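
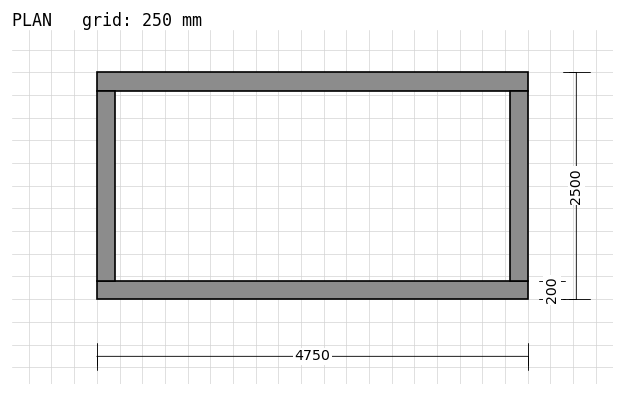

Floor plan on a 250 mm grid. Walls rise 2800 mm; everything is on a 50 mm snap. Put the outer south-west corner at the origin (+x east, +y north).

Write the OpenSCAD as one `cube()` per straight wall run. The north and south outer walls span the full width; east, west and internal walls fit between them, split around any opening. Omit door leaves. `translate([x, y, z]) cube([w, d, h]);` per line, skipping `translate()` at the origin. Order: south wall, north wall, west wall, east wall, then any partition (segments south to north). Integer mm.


cube([4750, 200, 2800]);
translate([0, 2300, 0]) cube([4750, 200, 2800]);
translate([0, 200, 0]) cube([200, 2100, 2800]);
translate([4550, 200, 0]) cube([200, 2100, 2800]);


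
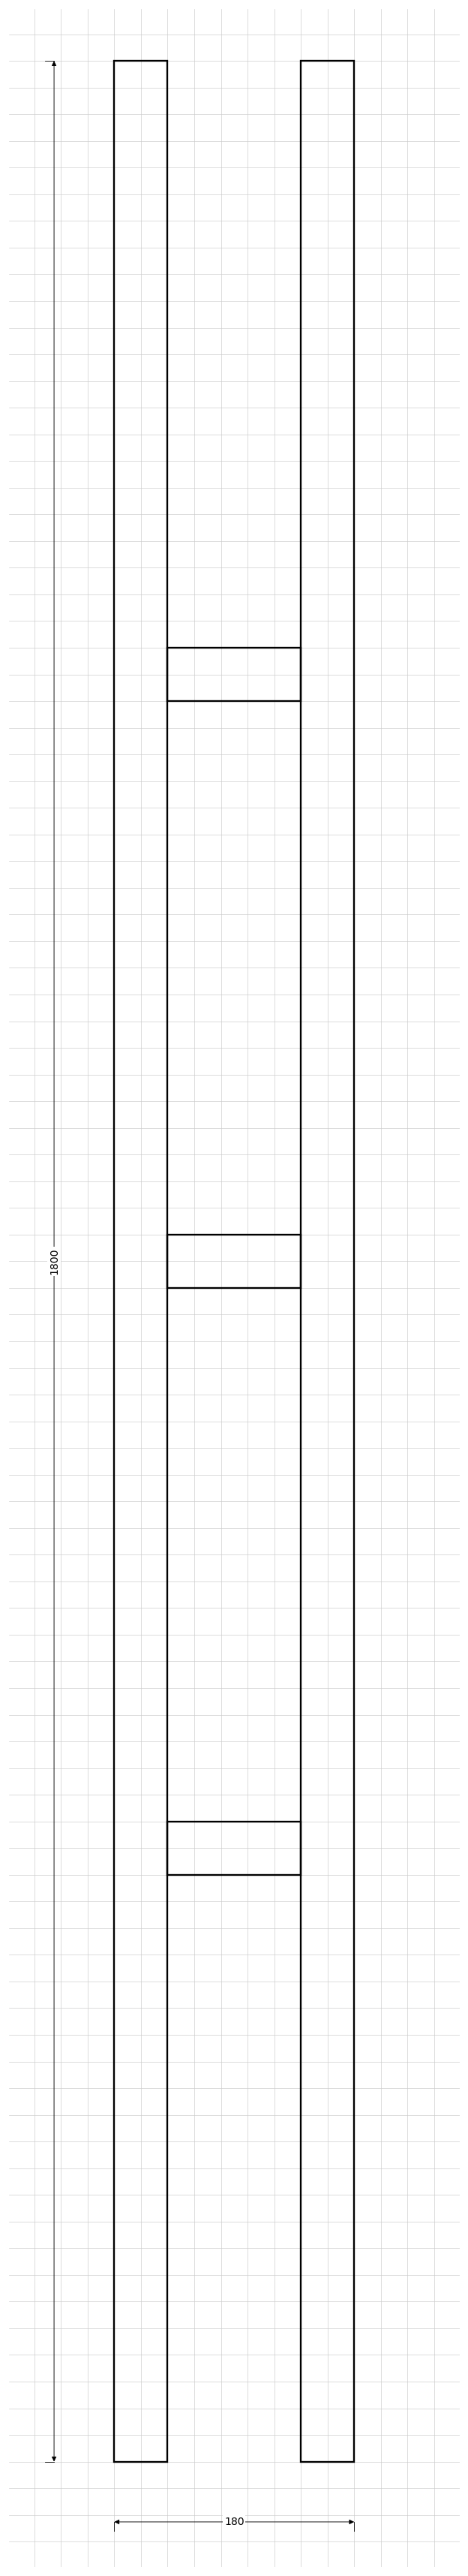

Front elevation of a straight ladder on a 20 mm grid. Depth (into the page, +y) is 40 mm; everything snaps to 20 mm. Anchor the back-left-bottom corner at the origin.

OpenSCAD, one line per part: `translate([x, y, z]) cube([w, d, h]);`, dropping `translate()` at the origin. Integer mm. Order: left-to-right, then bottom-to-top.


cube([40, 40, 1800]);
translate([40, 0, 440]) cube([100, 40, 40]);
translate([40, 0, 880]) cube([100, 40, 40]);
translate([40, 0, 1320]) cube([100, 40, 40]);
translate([140, 0, 0]) cube([40, 40, 1800]);


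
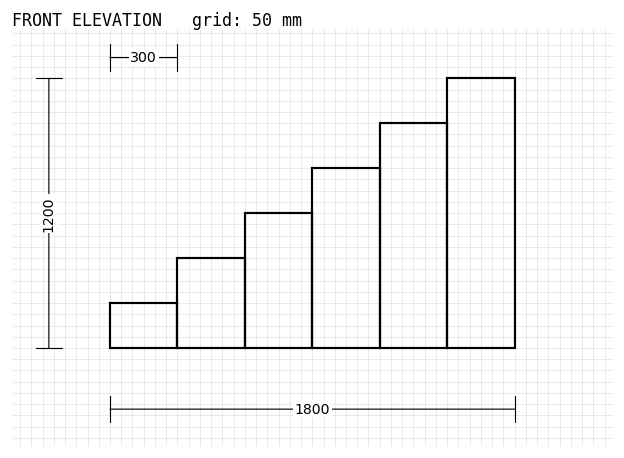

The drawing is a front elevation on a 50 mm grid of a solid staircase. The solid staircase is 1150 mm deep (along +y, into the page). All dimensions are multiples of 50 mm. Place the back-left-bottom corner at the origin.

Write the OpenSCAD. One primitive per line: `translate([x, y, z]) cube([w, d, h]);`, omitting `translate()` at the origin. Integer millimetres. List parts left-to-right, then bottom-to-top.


cube([300, 1150, 200]);
translate([300, 0, 0]) cube([300, 1150, 400]);
translate([600, 0, 0]) cube([300, 1150, 600]);
translate([900, 0, 0]) cube([300, 1150, 800]);
translate([1200, 0, 0]) cube([300, 1150, 1000]);
translate([1500, 0, 0]) cube([300, 1150, 1200]);


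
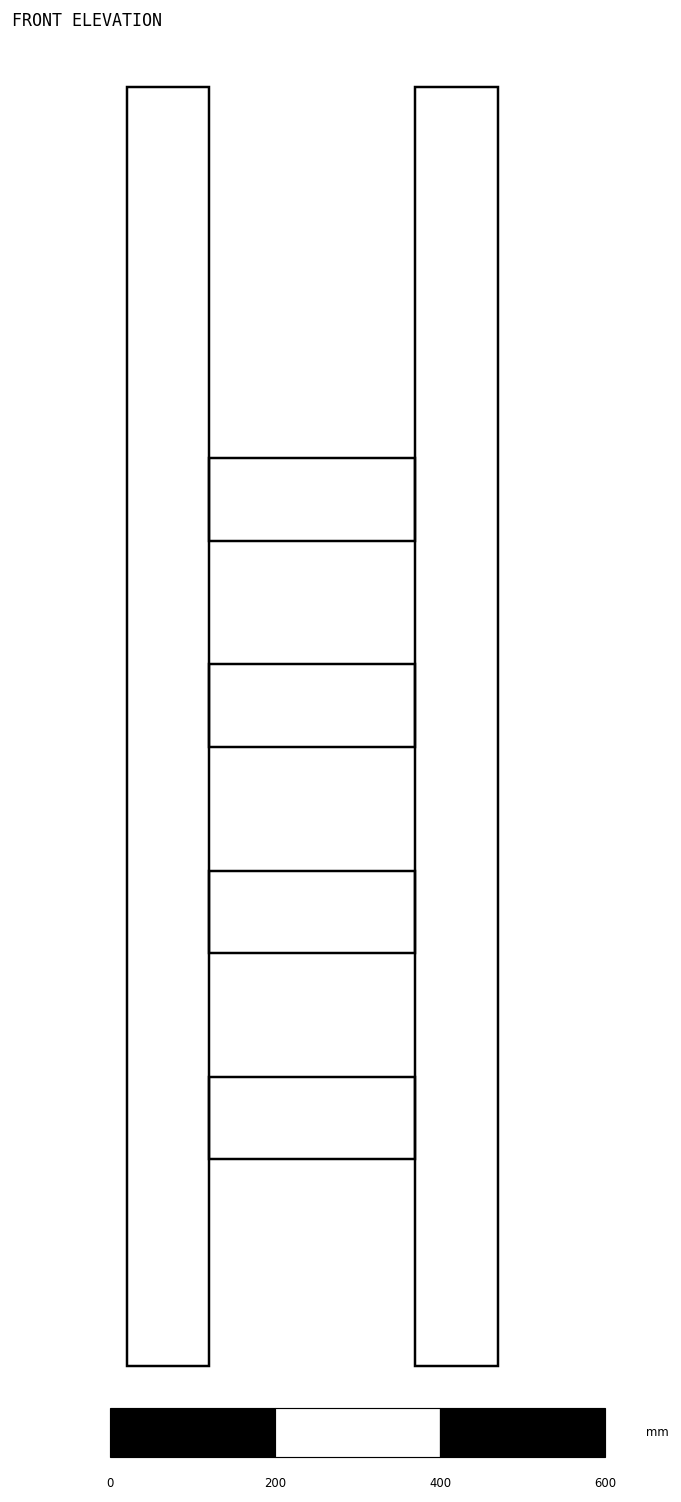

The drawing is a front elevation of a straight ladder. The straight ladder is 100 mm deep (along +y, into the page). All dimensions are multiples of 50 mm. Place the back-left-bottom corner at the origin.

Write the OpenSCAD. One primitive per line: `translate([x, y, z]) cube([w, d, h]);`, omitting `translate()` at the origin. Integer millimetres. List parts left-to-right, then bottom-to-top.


cube([100, 100, 1550]);
translate([100, 0, 250]) cube([250, 100, 100]);
translate([100, 0, 500]) cube([250, 100, 100]);
translate([100, 0, 750]) cube([250, 100, 100]);
translate([100, 0, 1000]) cube([250, 100, 100]);
translate([350, 0, 0]) cube([100, 100, 1550]);


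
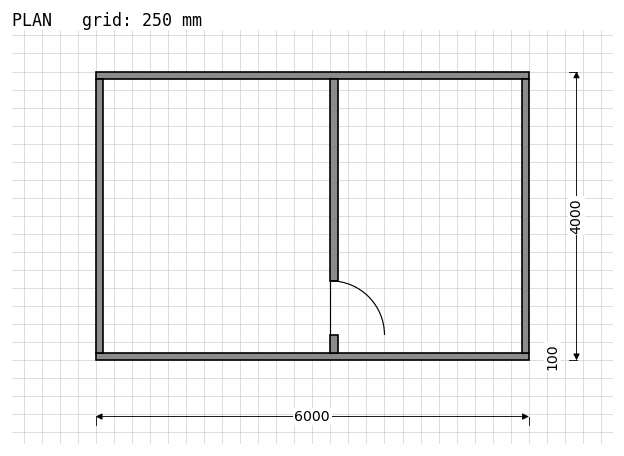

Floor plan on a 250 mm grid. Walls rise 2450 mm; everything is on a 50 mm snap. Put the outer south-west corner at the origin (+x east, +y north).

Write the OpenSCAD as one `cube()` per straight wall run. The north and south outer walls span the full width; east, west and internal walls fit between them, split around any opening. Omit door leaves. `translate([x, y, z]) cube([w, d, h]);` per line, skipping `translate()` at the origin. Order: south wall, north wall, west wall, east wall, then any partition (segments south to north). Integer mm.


cube([6000, 100, 2450]);
translate([0, 3900, 0]) cube([6000, 100, 2450]);
translate([0, 100, 0]) cube([100, 3800, 2450]);
translate([5900, 100, 0]) cube([100, 3800, 2450]);
translate([3250, 100, 0]) cube([100, 250, 2450]);
translate([3250, 1100, 0]) cube([100, 2800, 2450]);


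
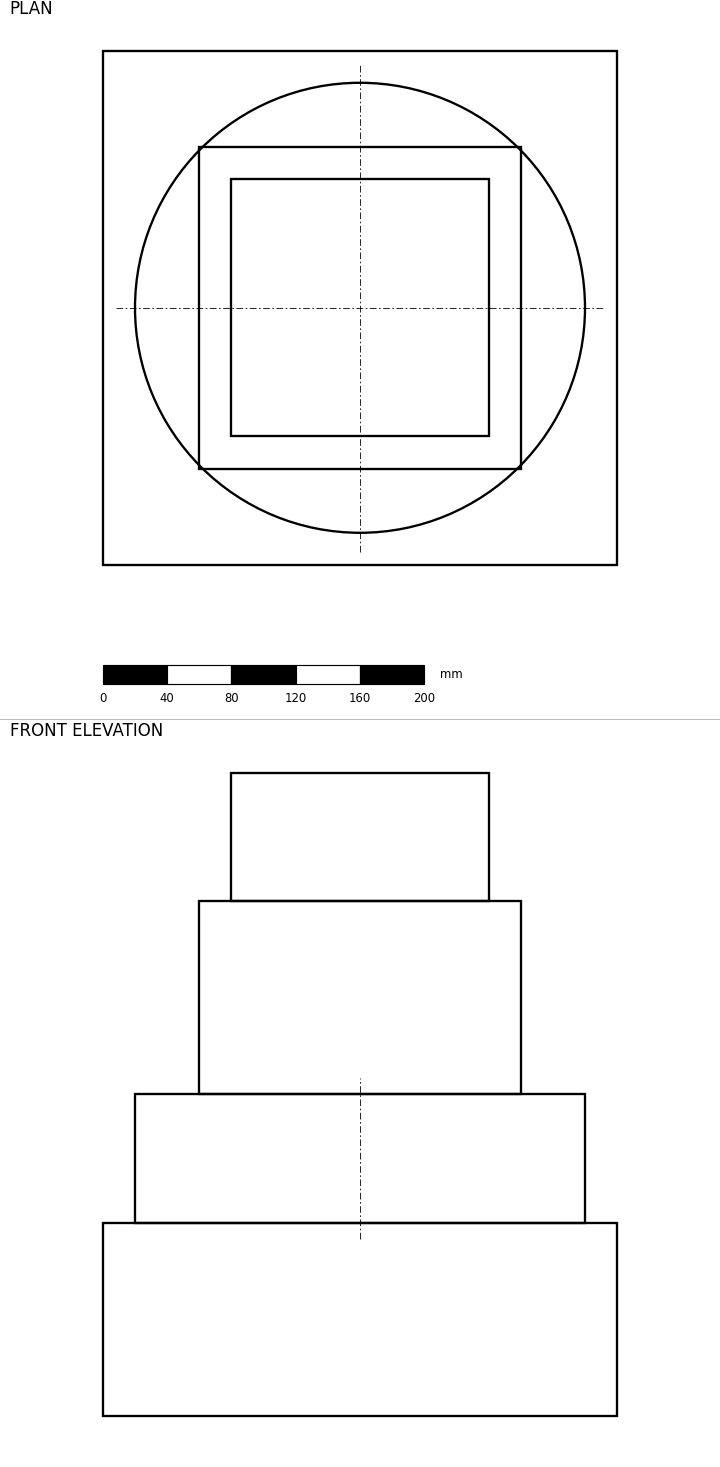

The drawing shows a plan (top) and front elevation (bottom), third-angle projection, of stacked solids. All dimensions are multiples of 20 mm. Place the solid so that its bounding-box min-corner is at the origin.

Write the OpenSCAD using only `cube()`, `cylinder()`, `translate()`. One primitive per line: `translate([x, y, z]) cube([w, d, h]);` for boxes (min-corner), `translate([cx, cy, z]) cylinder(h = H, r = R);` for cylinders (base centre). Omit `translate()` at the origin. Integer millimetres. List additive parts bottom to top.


cube([320, 320, 120]);
translate([160, 160, 120]) cylinder(h = 80, r = 140);
translate([60, 60, 200]) cube([200, 200, 120]);
translate([80, 80, 320]) cube([160, 160, 80]);


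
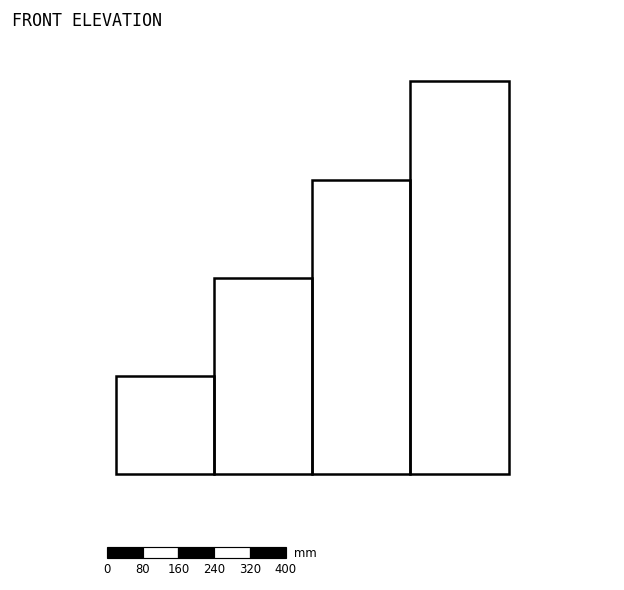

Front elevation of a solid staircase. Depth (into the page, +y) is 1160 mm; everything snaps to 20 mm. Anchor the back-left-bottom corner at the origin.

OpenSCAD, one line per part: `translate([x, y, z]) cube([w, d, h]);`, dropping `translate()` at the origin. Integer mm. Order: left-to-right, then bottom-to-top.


cube([220, 1160, 220]);
translate([220, 0, 0]) cube([220, 1160, 440]);
translate([440, 0, 0]) cube([220, 1160, 660]);
translate([660, 0, 0]) cube([220, 1160, 880]);


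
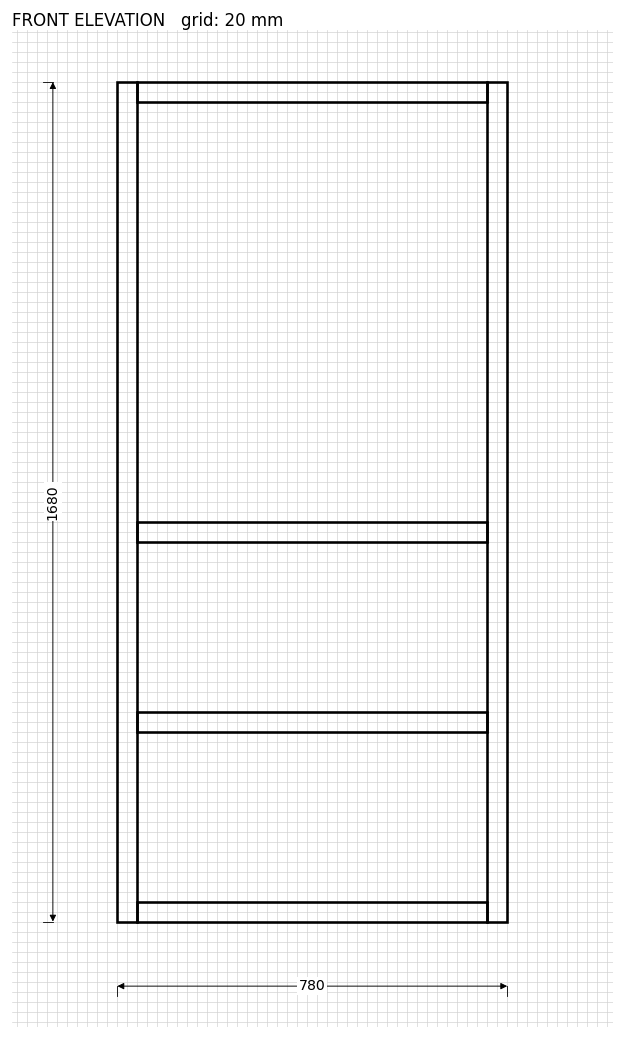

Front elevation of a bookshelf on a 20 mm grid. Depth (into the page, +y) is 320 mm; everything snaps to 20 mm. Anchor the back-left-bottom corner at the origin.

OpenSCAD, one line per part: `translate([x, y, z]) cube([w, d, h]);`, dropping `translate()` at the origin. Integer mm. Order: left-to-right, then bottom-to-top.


cube([40, 320, 1680]);
translate([40, 0, 0]) cube([700, 320, 40]);
translate([40, 0, 380]) cube([700, 320, 40]);
translate([40, 0, 760]) cube([700, 320, 40]);
translate([40, 0, 1640]) cube([700, 320, 40]);
translate([740, 0, 0]) cube([40, 320, 1680]);


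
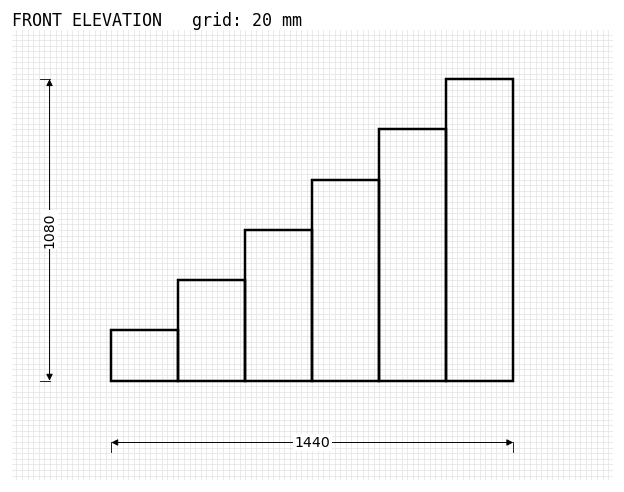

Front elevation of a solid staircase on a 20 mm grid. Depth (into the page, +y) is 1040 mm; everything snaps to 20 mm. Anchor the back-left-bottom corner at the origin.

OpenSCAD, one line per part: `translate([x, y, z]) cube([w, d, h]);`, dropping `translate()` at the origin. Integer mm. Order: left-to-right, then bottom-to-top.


cube([240, 1040, 180]);
translate([240, 0, 0]) cube([240, 1040, 360]);
translate([480, 0, 0]) cube([240, 1040, 540]);
translate([720, 0, 0]) cube([240, 1040, 720]);
translate([960, 0, 0]) cube([240, 1040, 900]);
translate([1200, 0, 0]) cube([240, 1040, 1080]);


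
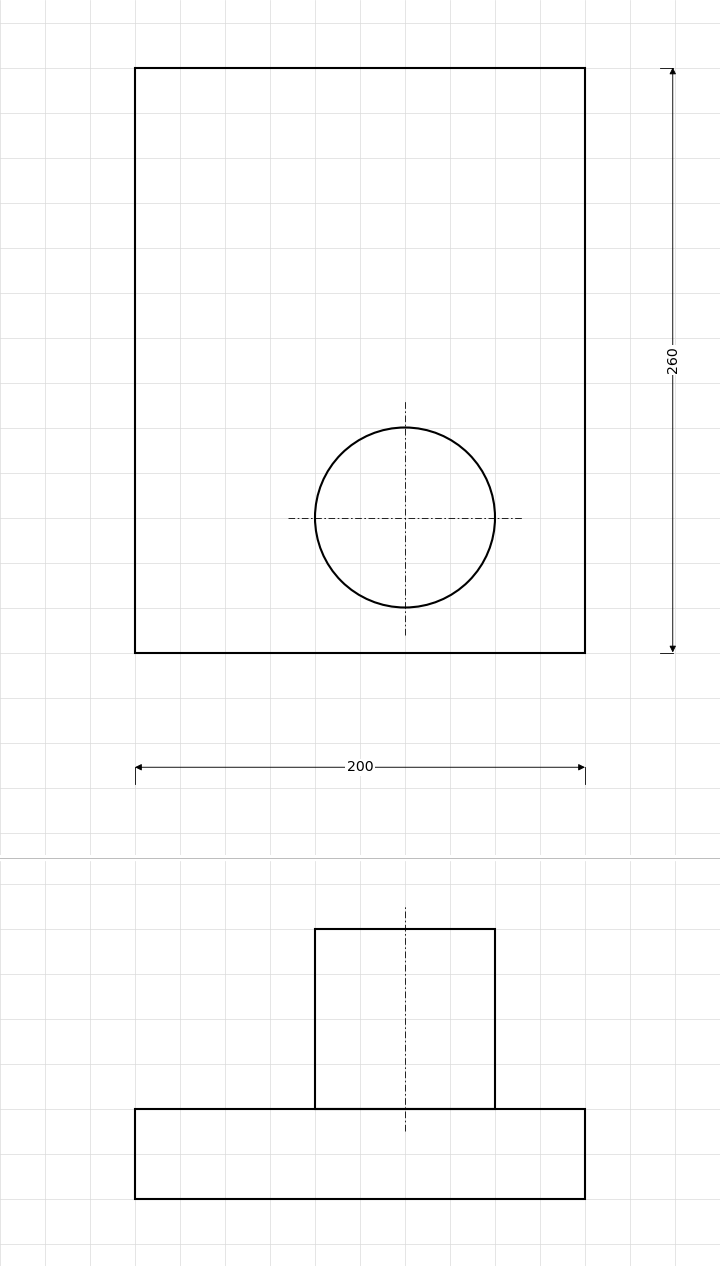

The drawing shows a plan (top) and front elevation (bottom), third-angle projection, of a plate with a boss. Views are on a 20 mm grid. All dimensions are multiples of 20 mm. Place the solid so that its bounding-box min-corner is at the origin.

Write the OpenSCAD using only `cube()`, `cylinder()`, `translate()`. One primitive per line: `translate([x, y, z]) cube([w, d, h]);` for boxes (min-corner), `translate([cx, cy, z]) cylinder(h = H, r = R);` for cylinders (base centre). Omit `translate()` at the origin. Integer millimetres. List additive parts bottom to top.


cube([200, 260, 40]);
translate([120, 60, 40]) cylinder(h = 80, r = 40);


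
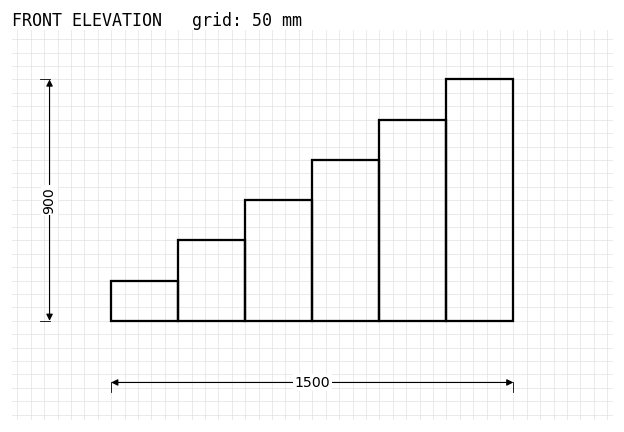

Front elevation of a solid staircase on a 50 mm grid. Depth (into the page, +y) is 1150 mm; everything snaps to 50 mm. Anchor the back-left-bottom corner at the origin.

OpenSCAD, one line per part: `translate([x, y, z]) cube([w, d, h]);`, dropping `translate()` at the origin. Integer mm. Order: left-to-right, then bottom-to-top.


cube([250, 1150, 150]);
translate([250, 0, 0]) cube([250, 1150, 300]);
translate([500, 0, 0]) cube([250, 1150, 450]);
translate([750, 0, 0]) cube([250, 1150, 600]);
translate([1000, 0, 0]) cube([250, 1150, 750]);
translate([1250, 0, 0]) cube([250, 1150, 900]);


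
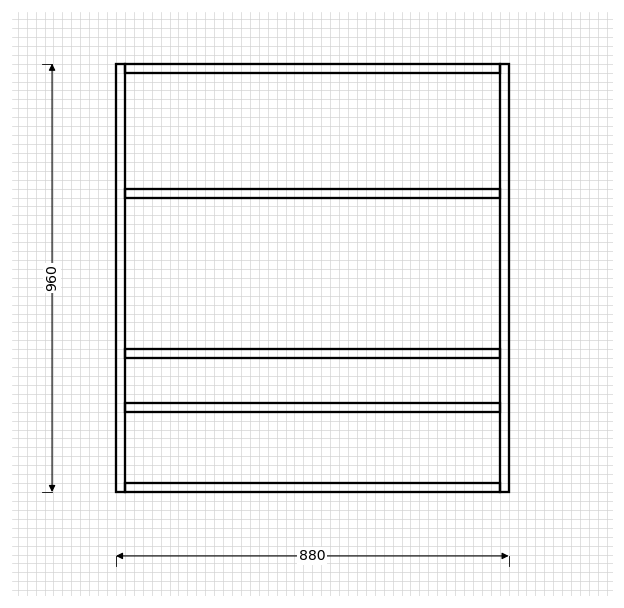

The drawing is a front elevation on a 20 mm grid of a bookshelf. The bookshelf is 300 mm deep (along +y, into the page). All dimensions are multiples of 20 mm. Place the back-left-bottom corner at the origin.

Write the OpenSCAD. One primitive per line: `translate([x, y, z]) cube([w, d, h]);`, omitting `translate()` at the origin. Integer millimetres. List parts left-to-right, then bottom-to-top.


cube([20, 300, 960]);
translate([20, 0, 0]) cube([840, 300, 20]);
translate([20, 0, 180]) cube([840, 300, 20]);
translate([20, 0, 300]) cube([840, 300, 20]);
translate([20, 0, 660]) cube([840, 300, 20]);
translate([20, 0, 940]) cube([840, 300, 20]);
translate([860, 0, 0]) cube([20, 300, 960]);


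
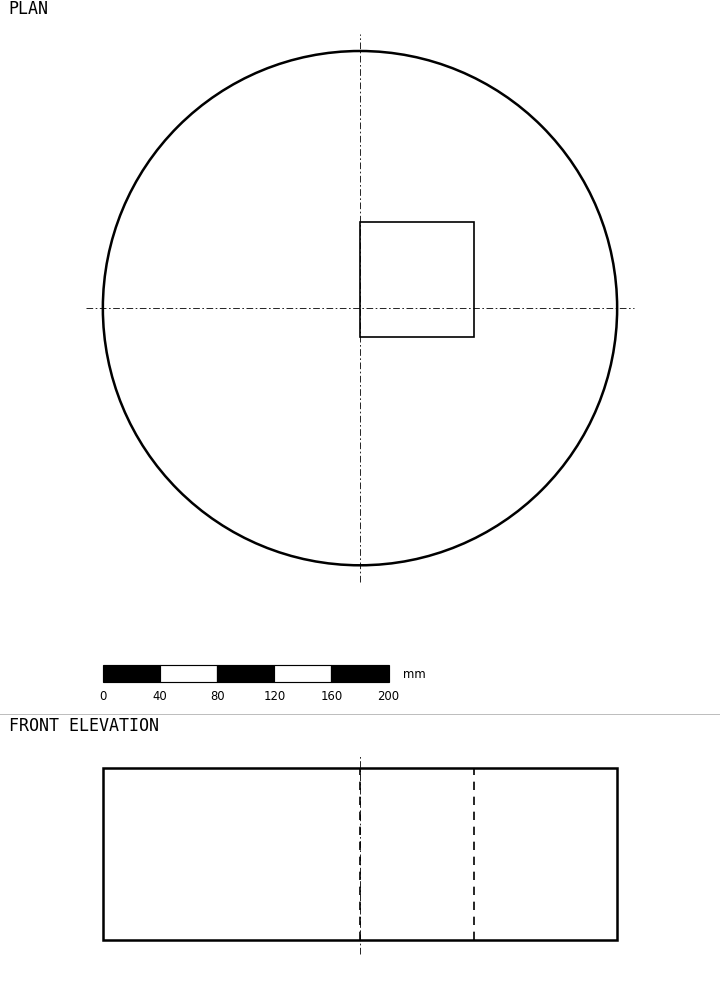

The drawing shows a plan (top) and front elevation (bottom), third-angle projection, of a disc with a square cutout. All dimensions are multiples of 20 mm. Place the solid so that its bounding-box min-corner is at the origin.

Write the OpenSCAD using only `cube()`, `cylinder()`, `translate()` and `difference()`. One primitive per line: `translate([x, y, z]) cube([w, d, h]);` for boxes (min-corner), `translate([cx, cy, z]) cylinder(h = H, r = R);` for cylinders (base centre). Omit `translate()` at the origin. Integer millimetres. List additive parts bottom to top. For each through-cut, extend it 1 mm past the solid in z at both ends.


difference() {
  translate([180, 180, 0]) cylinder(h = 120, r = 180);
  translate([180, 160, -1]) cube([80, 80, 122]);
}


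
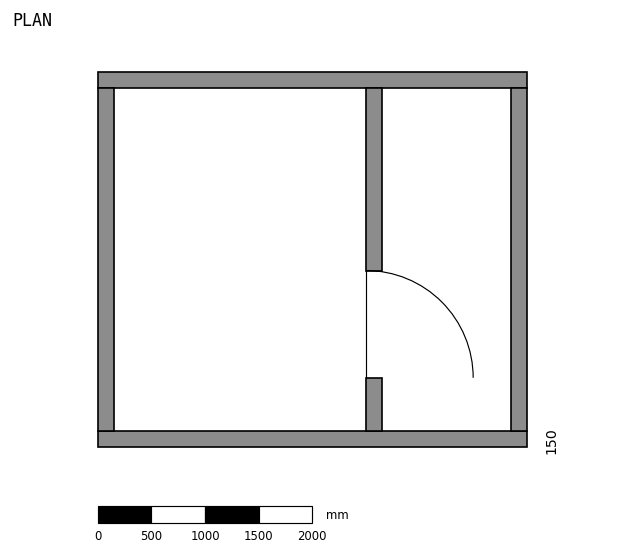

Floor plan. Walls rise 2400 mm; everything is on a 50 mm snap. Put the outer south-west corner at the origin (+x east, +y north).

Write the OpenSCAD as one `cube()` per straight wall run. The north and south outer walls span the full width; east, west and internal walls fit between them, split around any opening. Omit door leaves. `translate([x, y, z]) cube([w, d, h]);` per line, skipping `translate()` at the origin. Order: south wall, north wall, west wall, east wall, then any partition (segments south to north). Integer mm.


cube([4000, 150, 2400]);
translate([0, 3350, 0]) cube([4000, 150, 2400]);
translate([0, 150, 0]) cube([150, 3200, 2400]);
translate([3850, 150, 0]) cube([150, 3200, 2400]);
translate([2500, 150, 0]) cube([150, 500, 2400]);
translate([2500, 1650, 0]) cube([150, 1700, 2400]);


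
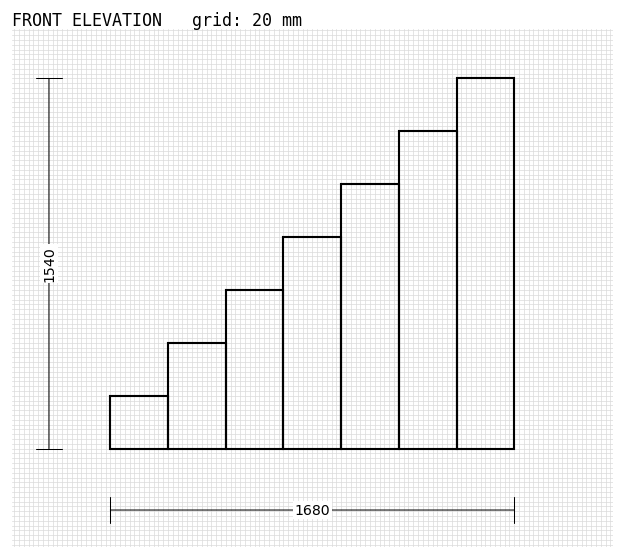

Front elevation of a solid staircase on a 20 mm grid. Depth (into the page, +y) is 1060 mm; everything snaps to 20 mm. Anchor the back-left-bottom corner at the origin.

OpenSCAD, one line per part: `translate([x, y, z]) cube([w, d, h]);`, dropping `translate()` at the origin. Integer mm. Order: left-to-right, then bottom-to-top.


cube([240, 1060, 220]);
translate([240, 0, 0]) cube([240, 1060, 440]);
translate([480, 0, 0]) cube([240, 1060, 660]);
translate([720, 0, 0]) cube([240, 1060, 880]);
translate([960, 0, 0]) cube([240, 1060, 1100]);
translate([1200, 0, 0]) cube([240, 1060, 1320]);
translate([1440, 0, 0]) cube([240, 1060, 1540]);


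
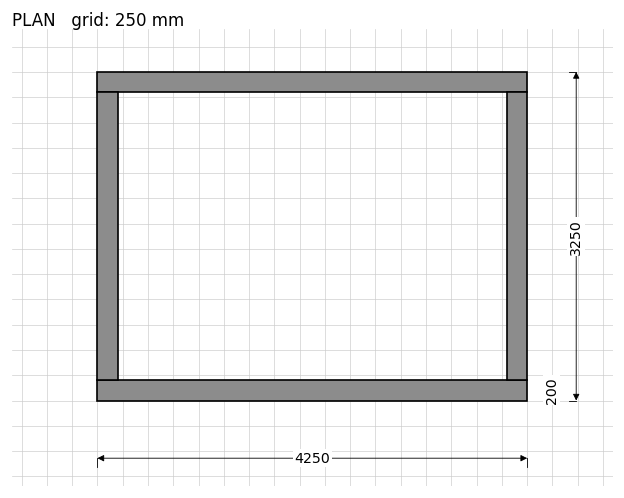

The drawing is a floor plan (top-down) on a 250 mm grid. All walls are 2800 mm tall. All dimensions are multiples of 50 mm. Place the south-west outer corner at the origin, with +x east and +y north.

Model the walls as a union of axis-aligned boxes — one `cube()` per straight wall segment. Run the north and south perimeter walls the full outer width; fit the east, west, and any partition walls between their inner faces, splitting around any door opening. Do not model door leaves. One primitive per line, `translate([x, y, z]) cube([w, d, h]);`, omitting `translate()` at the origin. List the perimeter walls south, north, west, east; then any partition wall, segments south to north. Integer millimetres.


cube([4250, 200, 2800]);
translate([0, 3050, 0]) cube([4250, 200, 2800]);
translate([0, 200, 0]) cube([200, 2850, 2800]);
translate([4050, 200, 0]) cube([200, 2850, 2800]);


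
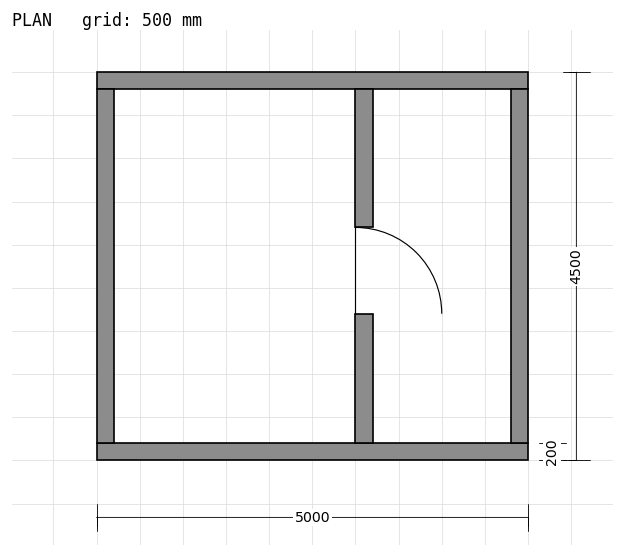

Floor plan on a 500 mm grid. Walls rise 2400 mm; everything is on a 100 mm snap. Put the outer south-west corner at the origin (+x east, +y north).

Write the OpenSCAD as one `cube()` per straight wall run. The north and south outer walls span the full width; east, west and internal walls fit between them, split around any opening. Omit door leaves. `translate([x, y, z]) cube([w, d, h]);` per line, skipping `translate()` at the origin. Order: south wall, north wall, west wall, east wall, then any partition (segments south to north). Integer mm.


cube([5000, 200, 2400]);
translate([0, 4300, 0]) cube([5000, 200, 2400]);
translate([0, 200, 0]) cube([200, 4100, 2400]);
translate([4800, 200, 0]) cube([200, 4100, 2400]);
translate([3000, 200, 0]) cube([200, 1500, 2400]);
translate([3000, 2700, 0]) cube([200, 1600, 2400]);


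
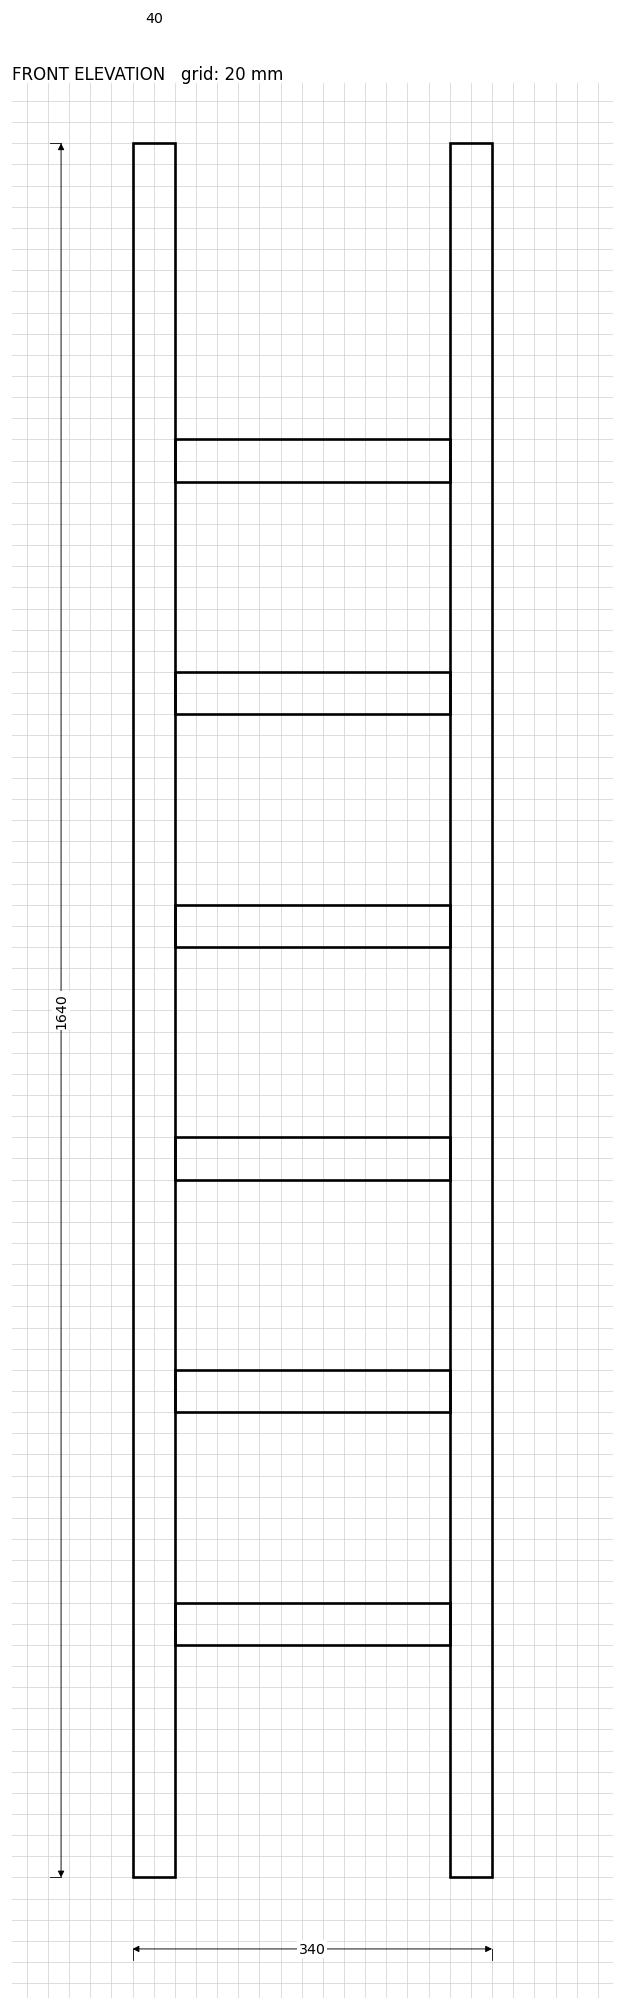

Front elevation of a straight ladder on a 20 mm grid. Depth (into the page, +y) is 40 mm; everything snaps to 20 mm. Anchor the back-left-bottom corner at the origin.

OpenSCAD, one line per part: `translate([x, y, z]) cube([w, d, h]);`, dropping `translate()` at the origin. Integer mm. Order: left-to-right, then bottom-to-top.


cube([40, 40, 1640]);
translate([40, 0, 220]) cube([260, 40, 40]);
translate([40, 0, 440]) cube([260, 40, 40]);
translate([40, 0, 660]) cube([260, 40, 40]);
translate([40, 0, 880]) cube([260, 40, 40]);
translate([40, 0, 1100]) cube([260, 40, 40]);
translate([40, 0, 1320]) cube([260, 40, 40]);
translate([300, 0, 0]) cube([40, 40, 1640]);


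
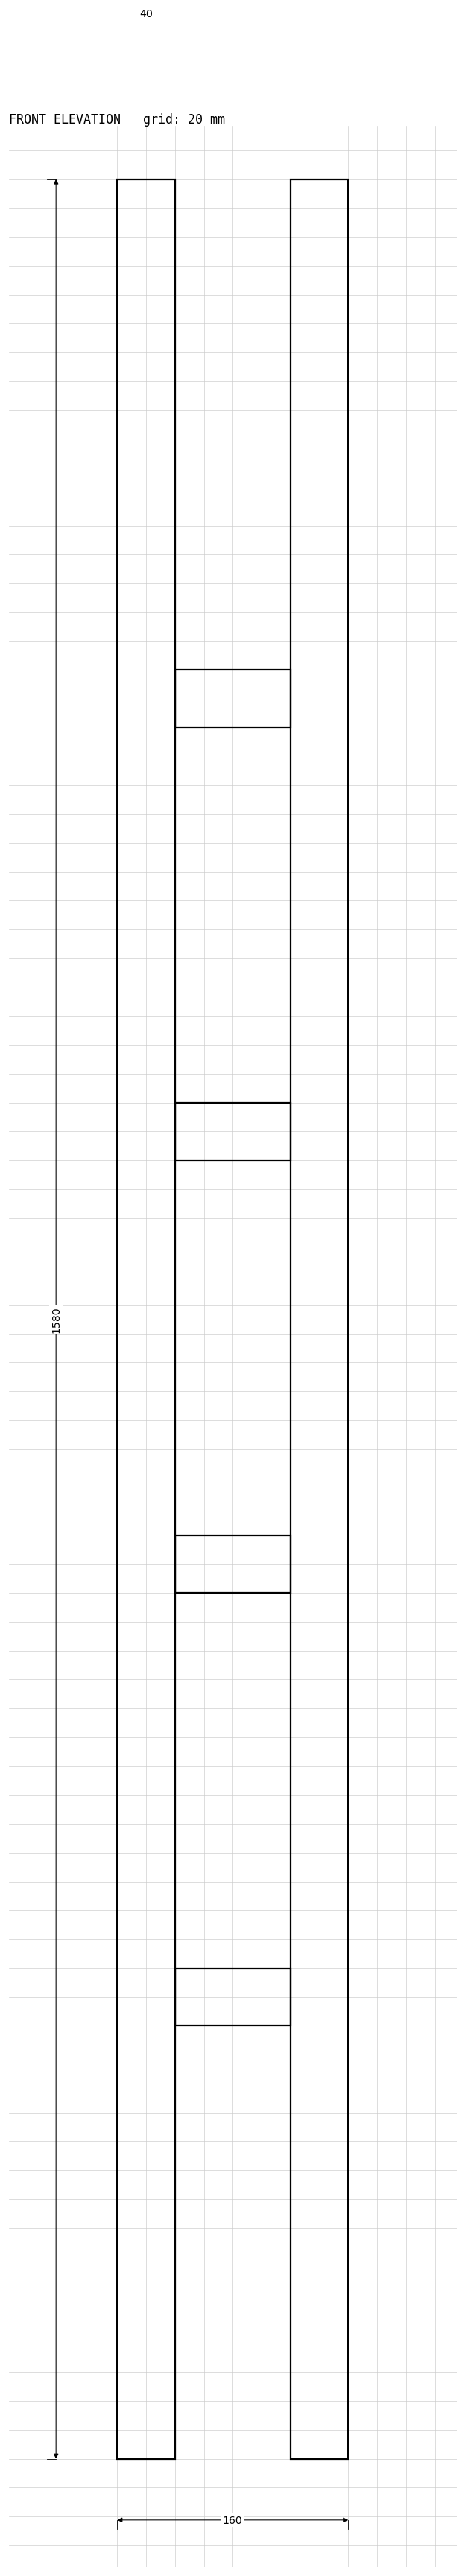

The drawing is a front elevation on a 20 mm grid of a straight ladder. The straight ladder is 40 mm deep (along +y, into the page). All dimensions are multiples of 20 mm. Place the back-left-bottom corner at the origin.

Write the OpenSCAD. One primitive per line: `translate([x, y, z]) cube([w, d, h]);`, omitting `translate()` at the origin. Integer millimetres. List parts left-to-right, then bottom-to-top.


cube([40, 40, 1580]);
translate([40, 0, 300]) cube([80, 40, 40]);
translate([40, 0, 600]) cube([80, 40, 40]);
translate([40, 0, 900]) cube([80, 40, 40]);
translate([40, 0, 1200]) cube([80, 40, 40]);
translate([120, 0, 0]) cube([40, 40, 1580]);


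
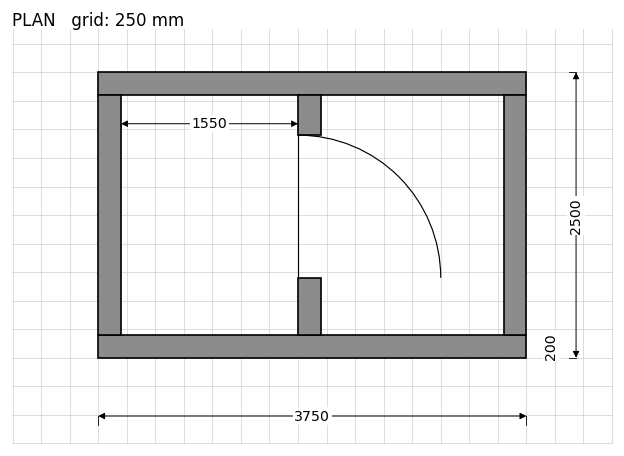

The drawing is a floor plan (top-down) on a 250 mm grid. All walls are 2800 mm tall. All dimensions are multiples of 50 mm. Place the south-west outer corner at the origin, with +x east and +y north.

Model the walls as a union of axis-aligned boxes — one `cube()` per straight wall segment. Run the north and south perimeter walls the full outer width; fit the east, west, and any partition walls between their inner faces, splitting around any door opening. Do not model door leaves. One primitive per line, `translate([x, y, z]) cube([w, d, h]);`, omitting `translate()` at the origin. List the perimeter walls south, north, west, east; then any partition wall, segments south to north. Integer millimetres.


cube([3750, 200, 2800]);
translate([0, 2300, 0]) cube([3750, 200, 2800]);
translate([0, 200, 0]) cube([200, 2100, 2800]);
translate([3550, 200, 0]) cube([200, 2100, 2800]);
translate([1750, 200, 0]) cube([200, 500, 2800]);
translate([1750, 1950, 0]) cube([200, 350, 2800]);


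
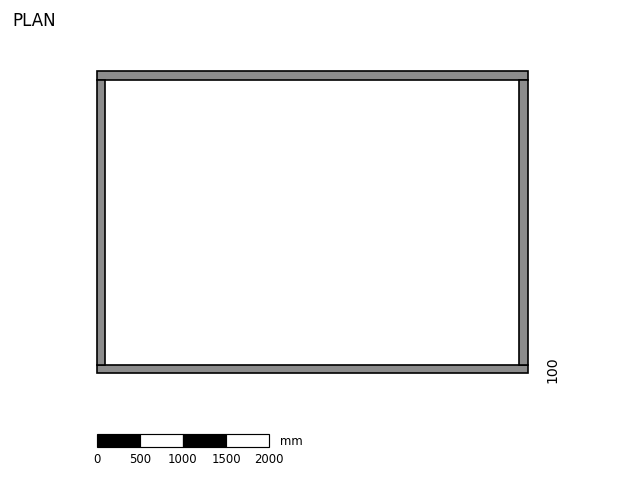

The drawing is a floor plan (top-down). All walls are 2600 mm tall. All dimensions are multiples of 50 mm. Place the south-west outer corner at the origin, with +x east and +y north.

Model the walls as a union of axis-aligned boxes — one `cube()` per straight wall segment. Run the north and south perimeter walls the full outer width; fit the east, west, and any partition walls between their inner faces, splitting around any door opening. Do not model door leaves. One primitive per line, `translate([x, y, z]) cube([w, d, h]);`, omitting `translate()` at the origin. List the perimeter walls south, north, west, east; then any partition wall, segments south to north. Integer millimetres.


cube([5000, 100, 2600]);
translate([0, 3400, 0]) cube([5000, 100, 2600]);
translate([0, 100, 0]) cube([100, 3300, 2600]);
translate([4900, 100, 0]) cube([100, 3300, 2600]);


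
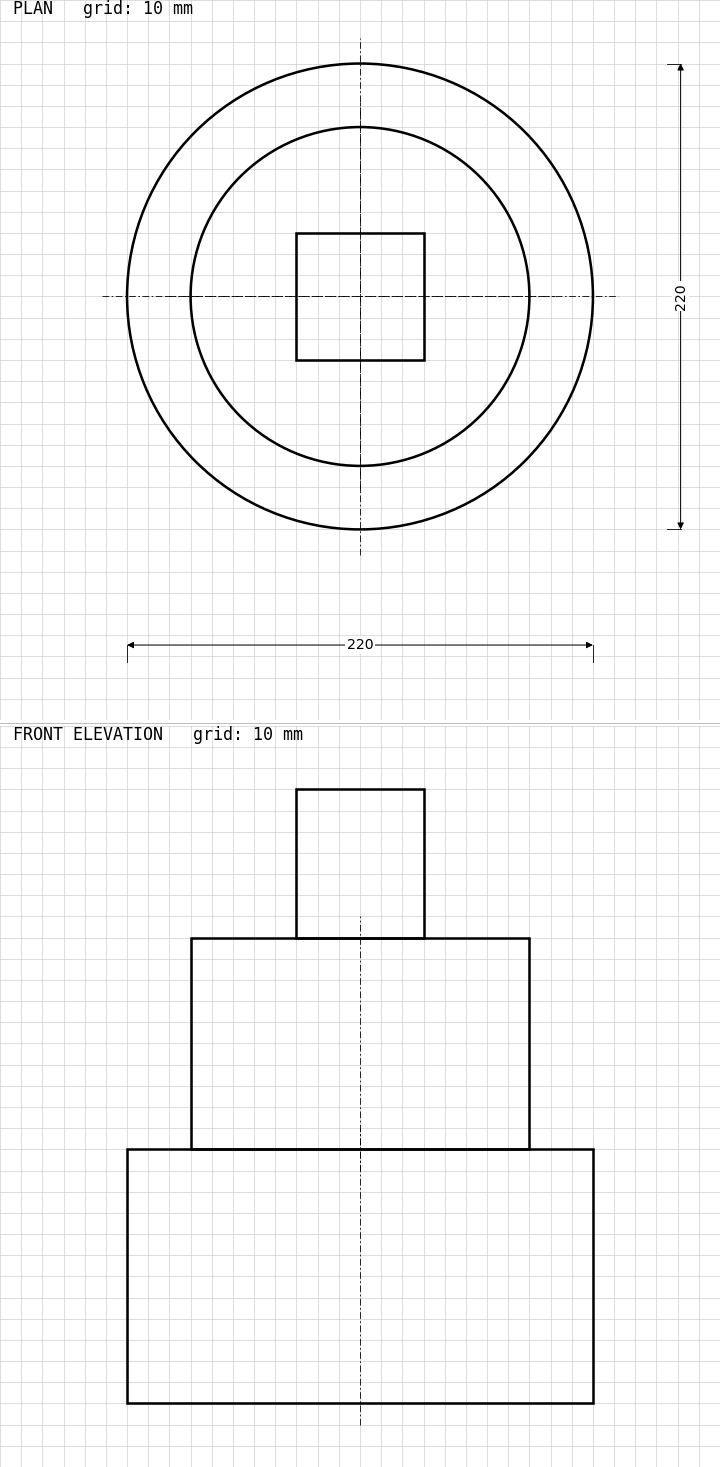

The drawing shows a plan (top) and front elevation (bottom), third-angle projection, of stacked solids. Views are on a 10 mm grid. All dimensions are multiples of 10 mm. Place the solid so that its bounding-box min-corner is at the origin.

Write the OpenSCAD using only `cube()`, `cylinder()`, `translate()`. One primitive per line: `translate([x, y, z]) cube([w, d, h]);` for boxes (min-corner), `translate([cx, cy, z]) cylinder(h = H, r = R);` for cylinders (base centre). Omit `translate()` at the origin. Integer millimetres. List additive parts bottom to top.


translate([110, 110, 0]) cylinder(h = 120, r = 110);
translate([110, 110, 120]) cylinder(h = 100, r = 80);
translate([80, 80, 220]) cube([60, 60, 70]);


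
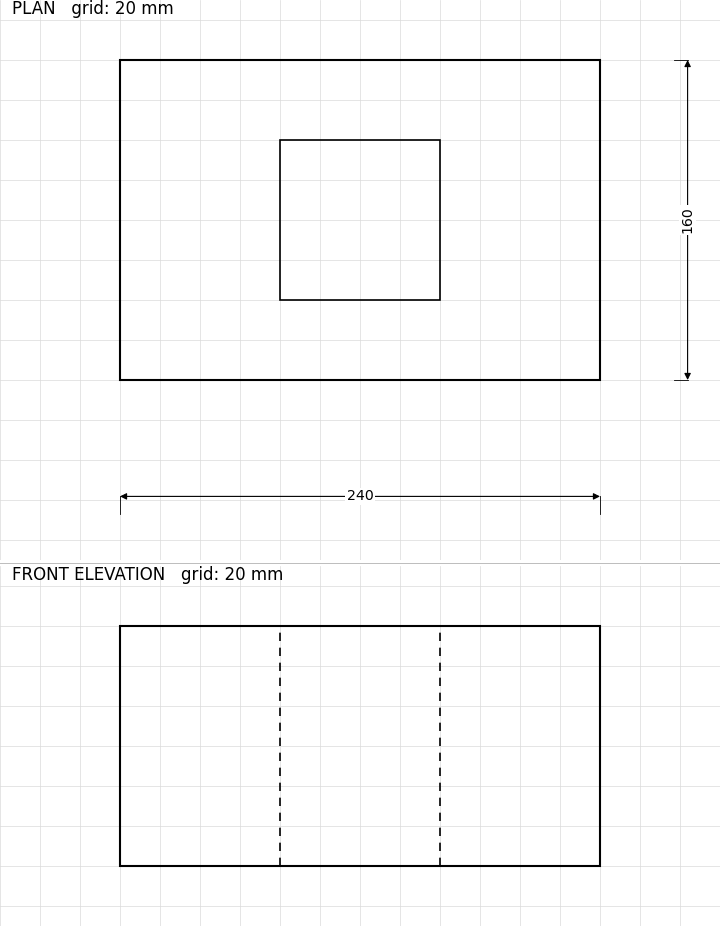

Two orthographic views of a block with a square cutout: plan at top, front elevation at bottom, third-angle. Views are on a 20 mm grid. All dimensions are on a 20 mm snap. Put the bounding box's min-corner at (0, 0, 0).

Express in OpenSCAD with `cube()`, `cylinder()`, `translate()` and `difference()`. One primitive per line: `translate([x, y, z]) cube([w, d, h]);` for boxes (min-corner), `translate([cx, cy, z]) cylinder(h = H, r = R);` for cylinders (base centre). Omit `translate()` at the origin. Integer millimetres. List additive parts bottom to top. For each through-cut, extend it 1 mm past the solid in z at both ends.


difference() {
  cube([240, 160, 120]);
  translate([80, 40, -1]) cube([80, 80, 122]);
}


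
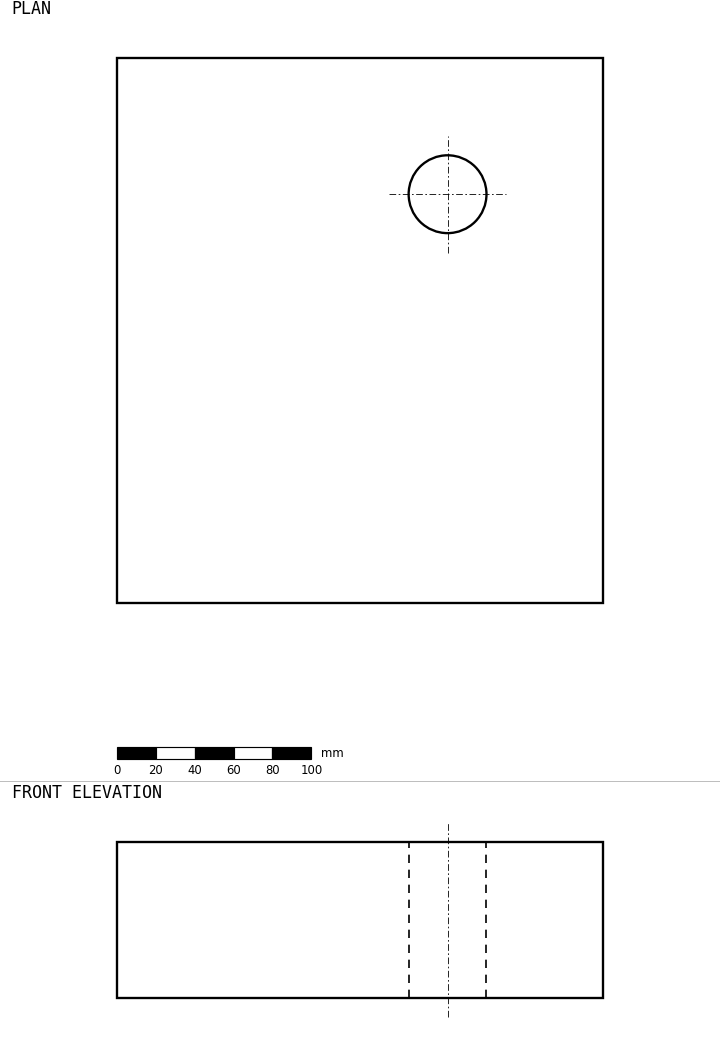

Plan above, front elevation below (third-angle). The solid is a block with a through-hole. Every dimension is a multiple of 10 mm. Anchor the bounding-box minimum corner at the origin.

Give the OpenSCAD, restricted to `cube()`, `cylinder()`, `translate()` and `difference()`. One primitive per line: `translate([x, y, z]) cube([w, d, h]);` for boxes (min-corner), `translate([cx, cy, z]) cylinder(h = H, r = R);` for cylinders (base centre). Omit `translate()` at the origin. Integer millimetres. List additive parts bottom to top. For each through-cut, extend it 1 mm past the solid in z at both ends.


difference() {
  cube([250, 280, 80]);
  translate([170, 210, -1]) cylinder(h = 82, r = 20);
}


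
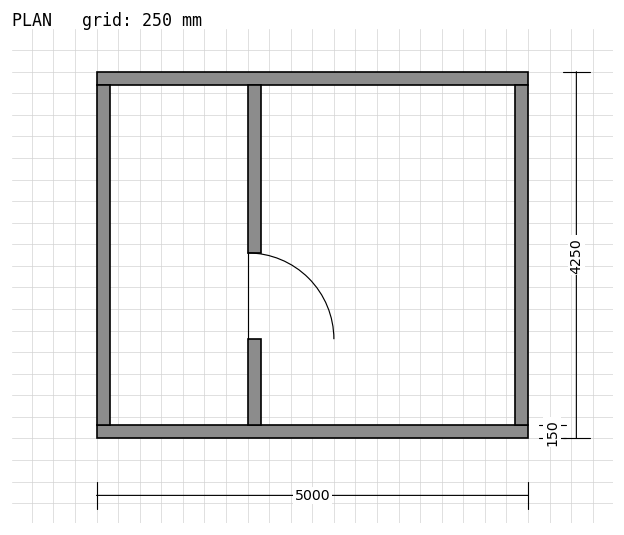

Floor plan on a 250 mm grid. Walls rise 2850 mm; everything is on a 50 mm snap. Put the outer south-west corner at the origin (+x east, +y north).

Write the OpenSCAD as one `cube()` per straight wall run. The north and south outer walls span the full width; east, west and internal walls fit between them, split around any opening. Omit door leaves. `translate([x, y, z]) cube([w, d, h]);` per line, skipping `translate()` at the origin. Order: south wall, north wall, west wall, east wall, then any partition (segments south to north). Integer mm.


cube([5000, 150, 2850]);
translate([0, 4100, 0]) cube([5000, 150, 2850]);
translate([0, 150, 0]) cube([150, 3950, 2850]);
translate([4850, 150, 0]) cube([150, 3950, 2850]);
translate([1750, 150, 0]) cube([150, 1000, 2850]);
translate([1750, 2150, 0]) cube([150, 1950, 2850]);


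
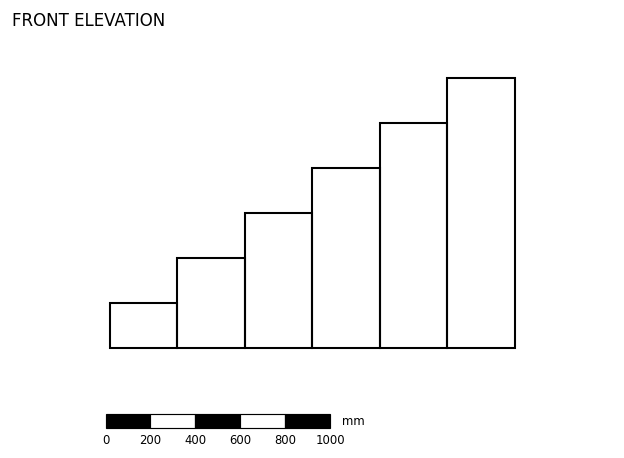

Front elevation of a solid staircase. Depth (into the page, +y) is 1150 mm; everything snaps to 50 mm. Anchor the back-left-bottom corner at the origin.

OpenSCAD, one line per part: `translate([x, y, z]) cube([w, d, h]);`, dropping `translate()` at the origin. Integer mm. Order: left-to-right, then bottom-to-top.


cube([300, 1150, 200]);
translate([300, 0, 0]) cube([300, 1150, 400]);
translate([600, 0, 0]) cube([300, 1150, 600]);
translate([900, 0, 0]) cube([300, 1150, 800]);
translate([1200, 0, 0]) cube([300, 1150, 1000]);
translate([1500, 0, 0]) cube([300, 1150, 1200]);


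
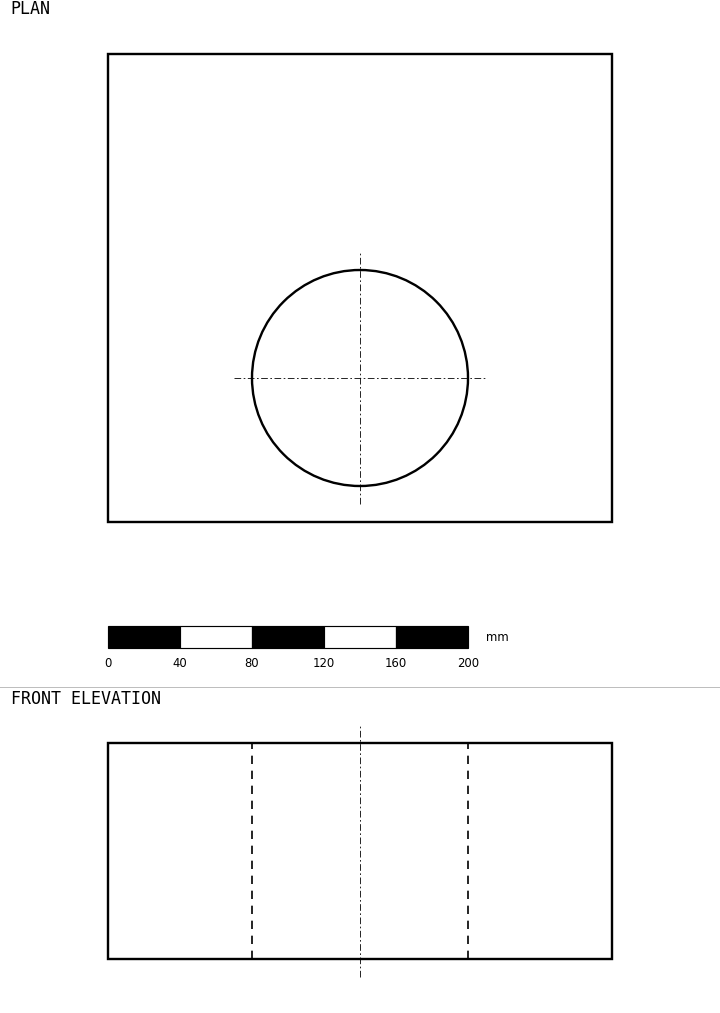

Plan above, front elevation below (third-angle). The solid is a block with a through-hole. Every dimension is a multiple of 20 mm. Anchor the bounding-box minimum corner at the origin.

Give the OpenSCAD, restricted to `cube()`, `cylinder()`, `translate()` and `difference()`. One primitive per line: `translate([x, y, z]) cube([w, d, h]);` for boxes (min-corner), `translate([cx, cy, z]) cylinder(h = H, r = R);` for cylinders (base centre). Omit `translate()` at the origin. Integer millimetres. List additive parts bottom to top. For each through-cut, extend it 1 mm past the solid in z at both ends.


difference() {
  cube([280, 260, 120]);
  translate([140, 80, -1]) cylinder(h = 122, r = 60);
}


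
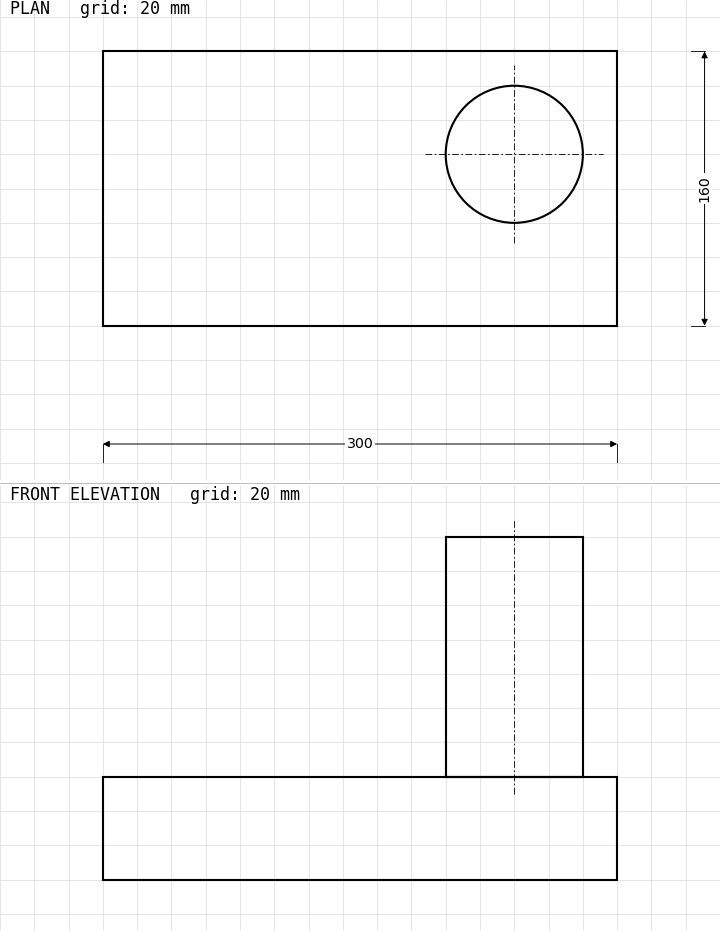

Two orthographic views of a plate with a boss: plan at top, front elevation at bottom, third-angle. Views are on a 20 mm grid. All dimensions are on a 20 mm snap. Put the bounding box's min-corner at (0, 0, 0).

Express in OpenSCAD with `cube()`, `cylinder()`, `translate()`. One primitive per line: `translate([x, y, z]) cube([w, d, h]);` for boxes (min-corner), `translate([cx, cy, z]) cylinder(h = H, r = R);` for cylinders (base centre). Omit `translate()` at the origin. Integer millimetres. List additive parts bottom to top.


cube([300, 160, 60]);
translate([240, 100, 60]) cylinder(h = 140, r = 40);


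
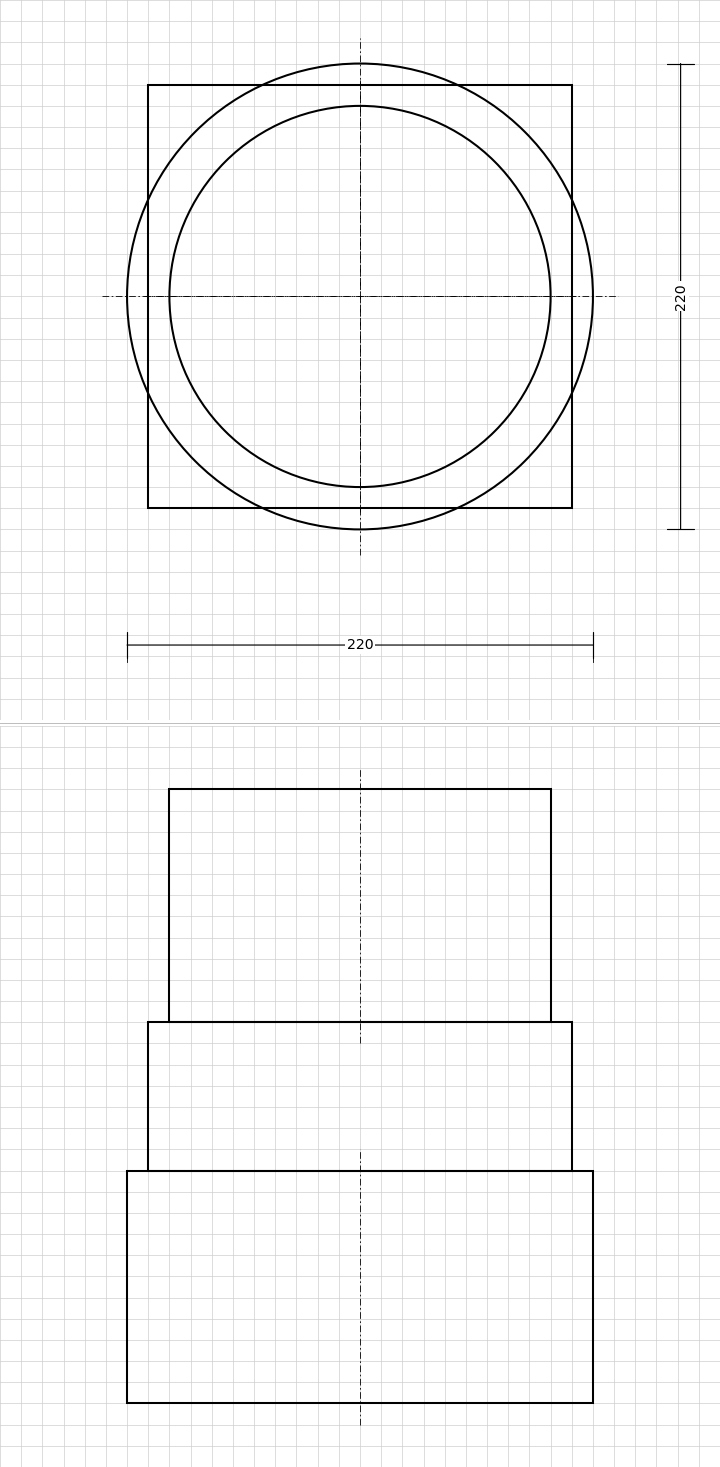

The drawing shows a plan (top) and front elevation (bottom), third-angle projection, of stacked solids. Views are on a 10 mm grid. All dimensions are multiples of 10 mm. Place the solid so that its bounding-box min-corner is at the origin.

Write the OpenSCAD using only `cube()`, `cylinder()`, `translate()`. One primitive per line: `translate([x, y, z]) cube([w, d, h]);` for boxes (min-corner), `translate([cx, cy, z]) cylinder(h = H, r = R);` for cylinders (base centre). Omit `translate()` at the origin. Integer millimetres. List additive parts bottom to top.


translate([110, 110, 0]) cylinder(h = 110, r = 110);
translate([10, 10, 110]) cube([200, 200, 70]);
translate([110, 110, 180]) cylinder(h = 110, r = 90);


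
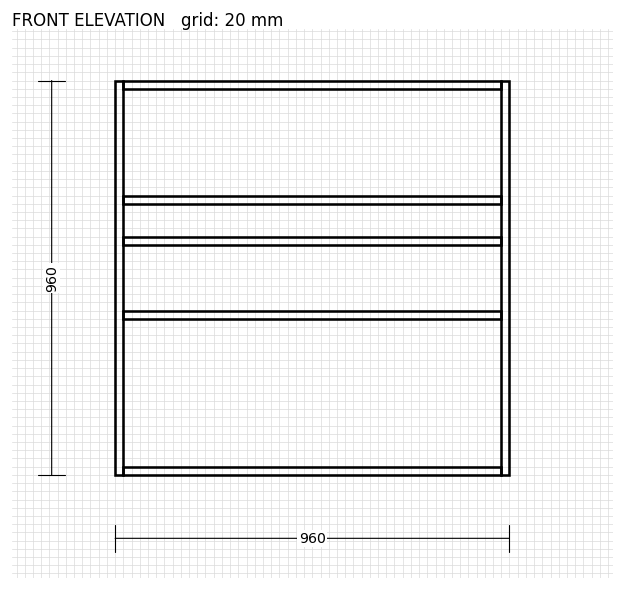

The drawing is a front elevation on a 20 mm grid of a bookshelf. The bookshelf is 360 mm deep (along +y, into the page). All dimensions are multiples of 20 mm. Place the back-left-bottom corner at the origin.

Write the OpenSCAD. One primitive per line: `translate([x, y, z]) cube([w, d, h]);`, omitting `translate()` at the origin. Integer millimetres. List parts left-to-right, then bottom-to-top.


cube([20, 360, 960]);
translate([20, 0, 0]) cube([920, 360, 20]);
translate([20, 0, 380]) cube([920, 360, 20]);
translate([20, 0, 560]) cube([920, 360, 20]);
translate([20, 0, 660]) cube([920, 360, 20]);
translate([20, 0, 940]) cube([920, 360, 20]);
translate([940, 0, 0]) cube([20, 360, 960]);


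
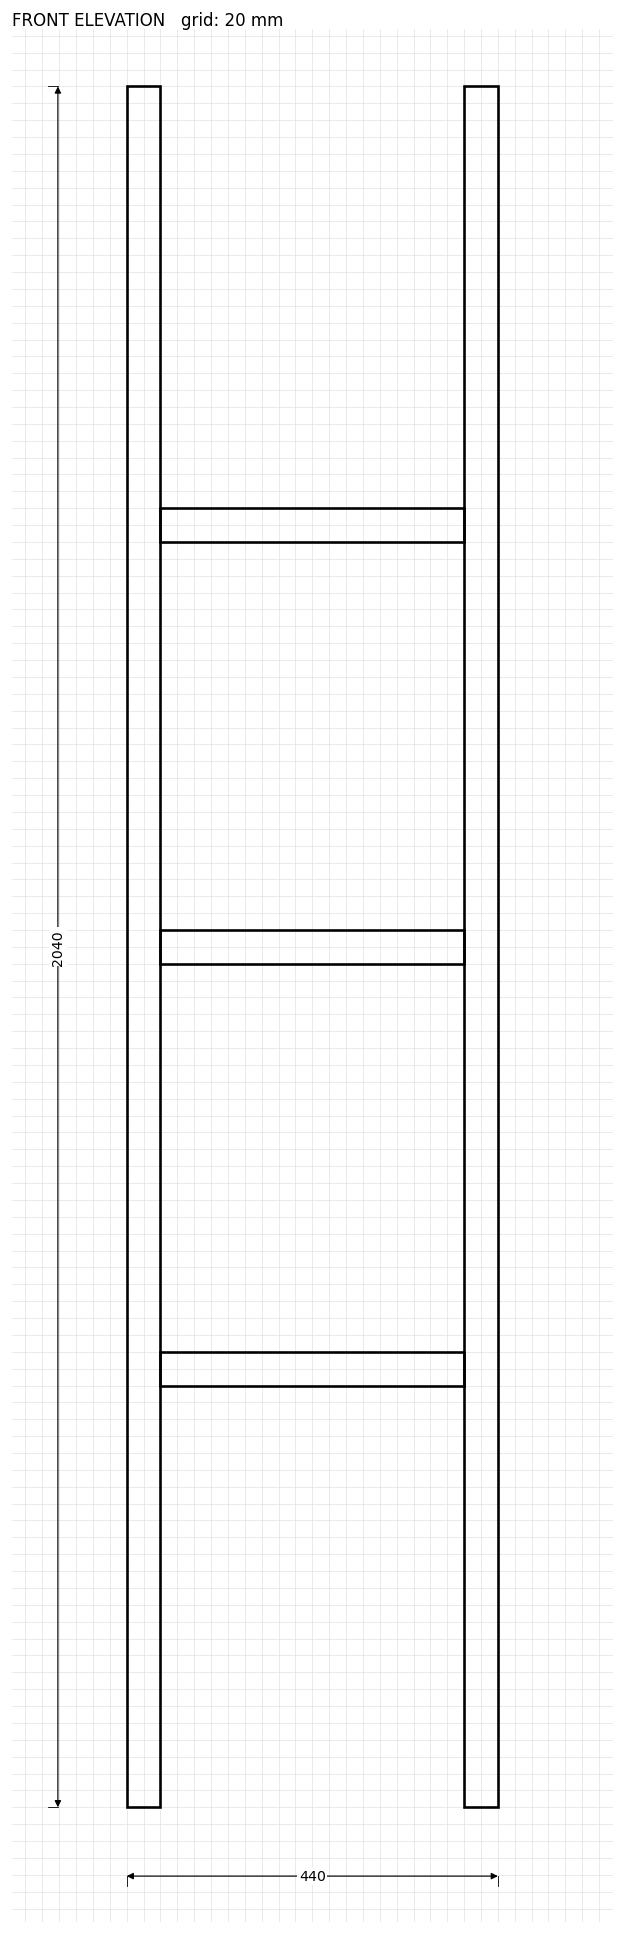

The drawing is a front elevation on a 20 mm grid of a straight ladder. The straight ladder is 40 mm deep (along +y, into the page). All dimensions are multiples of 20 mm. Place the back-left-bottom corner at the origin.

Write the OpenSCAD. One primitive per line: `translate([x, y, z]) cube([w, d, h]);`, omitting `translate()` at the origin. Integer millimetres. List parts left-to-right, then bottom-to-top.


cube([40, 40, 2040]);
translate([40, 0, 500]) cube([360, 40, 40]);
translate([40, 0, 1000]) cube([360, 40, 40]);
translate([40, 0, 1500]) cube([360, 40, 40]);
translate([400, 0, 0]) cube([40, 40, 2040]);


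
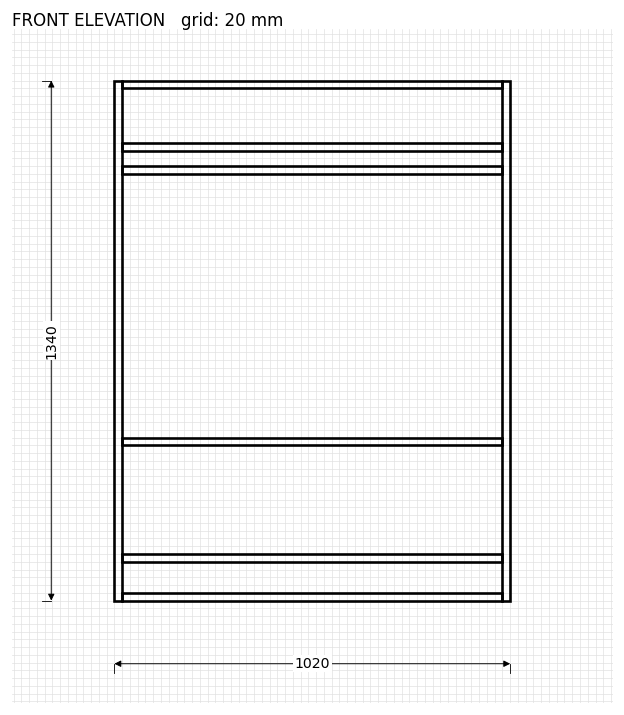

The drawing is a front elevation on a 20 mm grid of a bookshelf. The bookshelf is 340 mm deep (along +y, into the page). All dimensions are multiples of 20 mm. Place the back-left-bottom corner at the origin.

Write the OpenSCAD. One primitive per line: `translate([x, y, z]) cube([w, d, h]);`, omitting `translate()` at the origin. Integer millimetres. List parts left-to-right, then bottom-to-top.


cube([20, 340, 1340]);
translate([20, 0, 0]) cube([980, 340, 20]);
translate([20, 0, 100]) cube([980, 340, 20]);
translate([20, 0, 400]) cube([980, 340, 20]);
translate([20, 0, 1100]) cube([980, 340, 20]);
translate([20, 0, 1160]) cube([980, 340, 20]);
translate([20, 0, 1320]) cube([980, 340, 20]);
translate([1000, 0, 0]) cube([20, 340, 1340]);


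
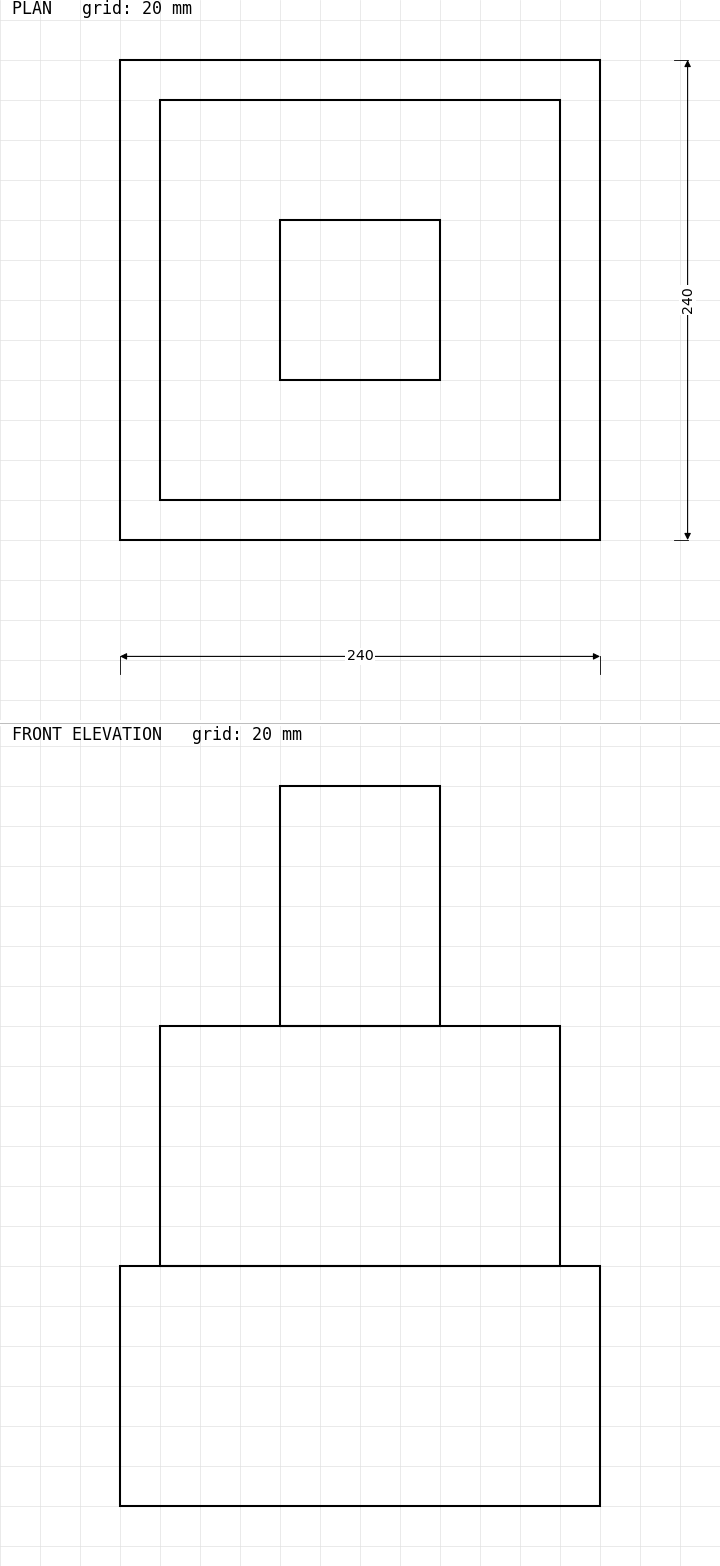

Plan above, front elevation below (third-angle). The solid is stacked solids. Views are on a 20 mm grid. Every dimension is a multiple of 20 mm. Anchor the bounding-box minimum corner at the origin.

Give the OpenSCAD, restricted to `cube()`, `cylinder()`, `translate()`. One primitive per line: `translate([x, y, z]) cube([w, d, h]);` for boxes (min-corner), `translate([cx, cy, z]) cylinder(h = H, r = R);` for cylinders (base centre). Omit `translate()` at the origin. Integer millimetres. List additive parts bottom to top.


cube([240, 240, 120]);
translate([20, 20, 120]) cube([200, 200, 120]);
translate([80, 80, 240]) cube([80, 80, 120]);


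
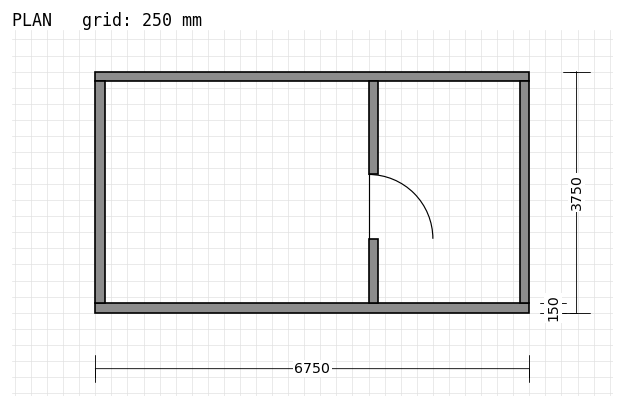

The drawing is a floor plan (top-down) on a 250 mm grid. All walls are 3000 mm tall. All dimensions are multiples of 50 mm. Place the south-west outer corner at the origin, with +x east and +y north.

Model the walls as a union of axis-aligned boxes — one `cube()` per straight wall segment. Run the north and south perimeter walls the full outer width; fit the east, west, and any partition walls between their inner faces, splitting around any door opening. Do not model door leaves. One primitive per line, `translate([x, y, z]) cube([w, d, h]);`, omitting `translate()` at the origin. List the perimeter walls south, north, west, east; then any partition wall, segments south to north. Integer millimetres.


cube([6750, 150, 3000]);
translate([0, 3600, 0]) cube([6750, 150, 3000]);
translate([0, 150, 0]) cube([150, 3450, 3000]);
translate([6600, 150, 0]) cube([150, 3450, 3000]);
translate([4250, 150, 0]) cube([150, 1000, 3000]);
translate([4250, 2150, 0]) cube([150, 1450, 3000]);


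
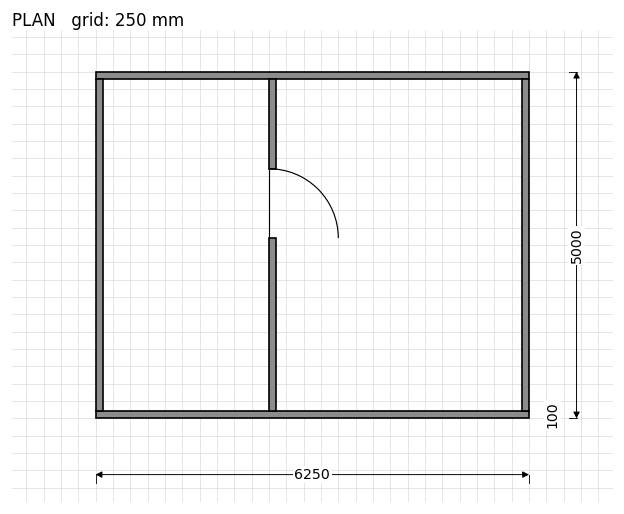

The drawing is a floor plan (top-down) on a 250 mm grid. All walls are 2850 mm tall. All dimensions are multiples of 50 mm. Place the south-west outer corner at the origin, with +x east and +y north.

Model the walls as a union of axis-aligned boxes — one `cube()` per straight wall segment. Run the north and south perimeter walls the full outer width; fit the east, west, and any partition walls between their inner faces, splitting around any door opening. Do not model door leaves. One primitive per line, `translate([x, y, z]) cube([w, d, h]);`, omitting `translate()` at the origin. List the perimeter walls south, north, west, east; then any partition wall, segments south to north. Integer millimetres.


cube([6250, 100, 2850]);
translate([0, 4900, 0]) cube([6250, 100, 2850]);
translate([0, 100, 0]) cube([100, 4800, 2850]);
translate([6150, 100, 0]) cube([100, 4800, 2850]);
translate([2500, 100, 0]) cube([100, 2500, 2850]);
translate([2500, 3600, 0]) cube([100, 1300, 2850]);


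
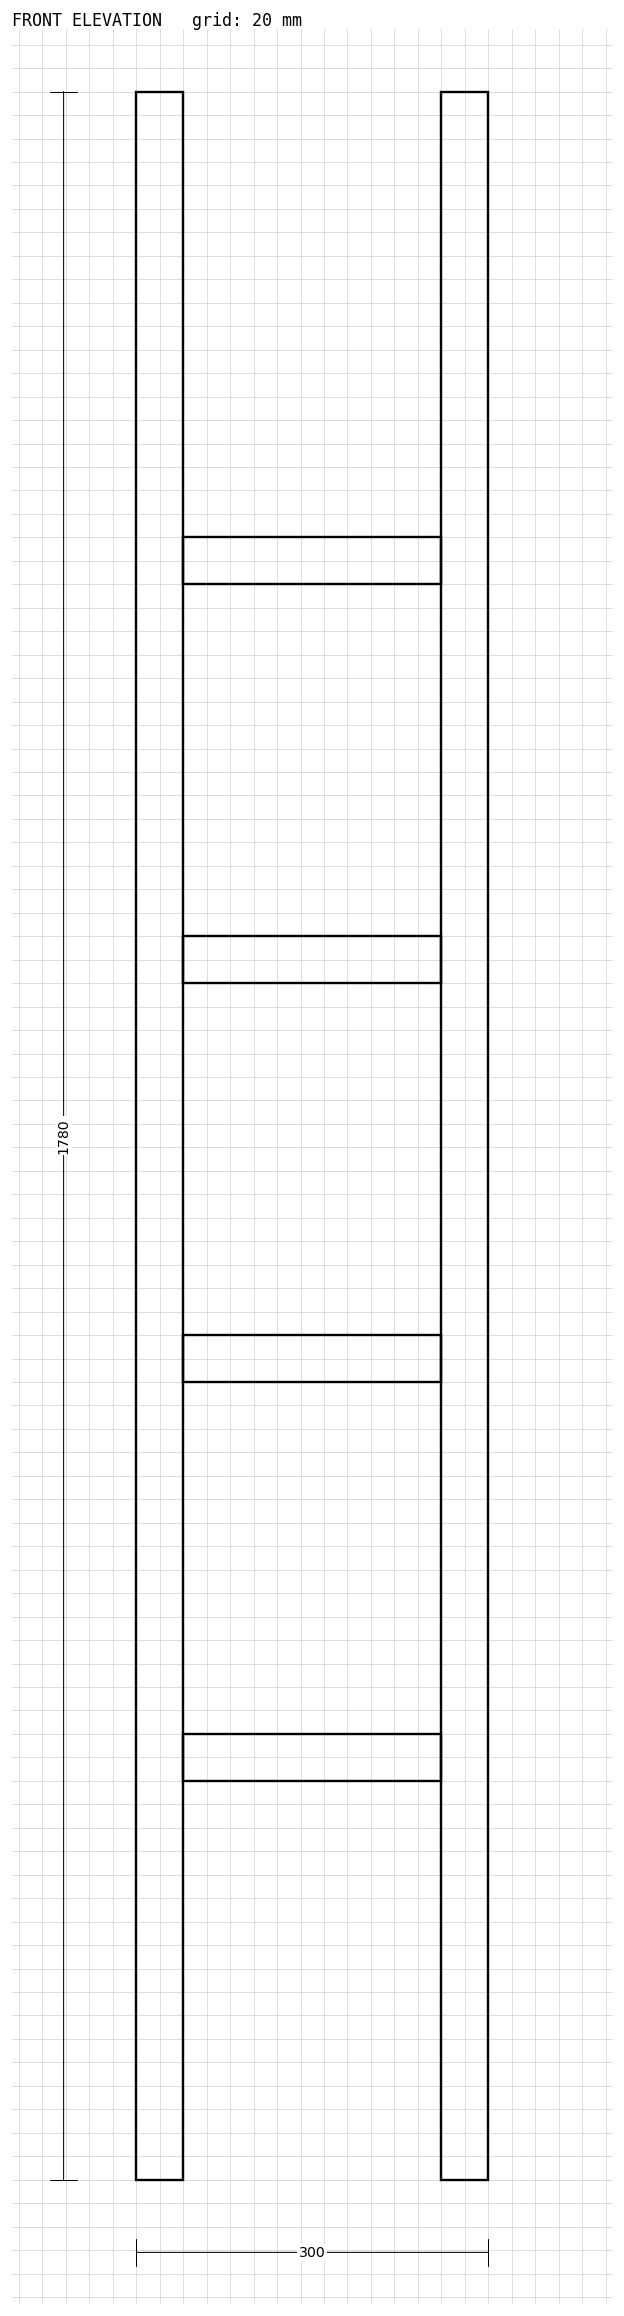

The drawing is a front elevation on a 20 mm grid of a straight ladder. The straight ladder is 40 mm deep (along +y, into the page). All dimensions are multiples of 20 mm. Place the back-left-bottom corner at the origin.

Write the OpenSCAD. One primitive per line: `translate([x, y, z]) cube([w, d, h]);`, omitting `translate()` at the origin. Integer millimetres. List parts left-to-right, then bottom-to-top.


cube([40, 40, 1780]);
translate([40, 0, 340]) cube([220, 40, 40]);
translate([40, 0, 680]) cube([220, 40, 40]);
translate([40, 0, 1020]) cube([220, 40, 40]);
translate([40, 0, 1360]) cube([220, 40, 40]);
translate([260, 0, 0]) cube([40, 40, 1780]);
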